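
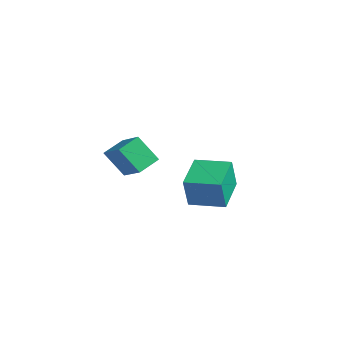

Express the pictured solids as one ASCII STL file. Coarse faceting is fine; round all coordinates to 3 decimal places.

solid 
facet normal -0.842 0.087 -0.532
outer loop
vertex -3.581 -3.306 -0.432
vertex -3.698 -2.311 -0.084
vertex -2.842 -2.836 -1.525
endloop
endfacet
facet normal 0.110 -0.938 -0.329
outer loop
vertex -1.562 -2.969 -0.716
vertex -3.581 -3.306 -0.432
vertex -2.842 -2.836 -1.525
endloop
endfacet
facet normal -0.842 0.087 -0.532
outer loop
vertex -2.842 -2.836 -1.525
vertex -3.698 -2.311 -0.084
vertex -2.959 -1.842 -1.177
endloop
endfacet
facet normal 0.528 0.335 -0.780
outer loop
vertex -2.959 -1.842 -1.177
vertex -1.562 -2.969 -0.716
vertex -2.842 -2.836 -1.525
endloop
endfacet
facet normal -0.528 -0.335 0.780
outer loop
vertex -3.581 -3.306 -0.432
vertex -2.418 -2.444 0.725
vertex -3.698 -2.311 -0.084
endloop
endfacet
facet normal 0.110 -0.938 -0.328
outer loop
vertex -2.301 -3.438 0.377
vertex -3.581 -3.306 -0.432
vertex -1.562 -2.969 -0.716
endloop
endfacet
facet normal -0.528 -0.335 0.780
outer loop
vertex -2.301 -3.438 0.377
vertex -2.418 -2.444 0.725
vertex -3.581 -3.306 -0.432
endloop
endfacet
facet normal -0.110 0.938 0.328
outer loop
vertex -3.698 -2.311 -0.084
vertex -2.418 -2.444 0.725
vertex -2.959 -1.842 -1.177
endloop
endfacet
facet normal 0.528 0.335 -0.780
outer loop
vertex -1.679 -1.974 -0.368
vertex -1.562 -2.969 -0.716
vertex -2.959 -1.842 -1.177
endloop
endfacet
facet normal -0.111 0.938 0.328
outer loop
vertex -2.959 -1.842 -1.177
vertex -2.418 -2.444 0.725
vertex -1.679 -1.974 -0.368
endloop
endfacet
facet normal 0.842 -0.087 0.532
outer loop
vertex -1.679 -1.974 -0.368
vertex -2.301 -3.438 0.377
vertex -1.562 -2.969 -0.716
endloop
endfacet
facet normal 0.842 -0.087 0.532
outer loop
vertex -2.418 -2.444 0.725
vertex -2.301 -3.438 0.377
vertex -1.679 -1.974 -0.368
endloop
endfacet
facet normal -0.599 0.768 0.226
outer loop
vertex -4.759 2.047 -3.109
vertex -3.452 3.028 -2.977
vertex -4.873 2.401 -4.614
endloop
endfacet
facet normal -0.797 -0.599 -0.080
outer loop
vertex -3.788 1.012 -5.023
vertex -4.759 2.047 -3.109
vertex -4.873 2.401 -4.614
endloop
endfacet
facet normal -0.600 0.768 0.226
outer loop
vertex -4.873 2.401 -4.614
vertex -3.452 3.028 -2.977
vertex -3.566 3.383 -4.482
endloop
endfacet
facet normal -0.074 0.228 -0.971
outer loop
vertex -3.566 3.383 -4.482
vertex -3.788 1.012 -5.023
vertex -4.873 2.401 -4.614
endloop
endfacet
facet normal 0.073 -0.228 0.971
outer loop
vertex -4.759 2.047 -3.109
vertex -2.367 1.639 -3.386
vertex -3.452 3.028 -2.977
endloop
endfacet
facet normal -0.797 -0.598 -0.081
outer loop
vertex -3.674 0.657 -3.518
vertex -4.759 2.047 -3.109
vertex -3.788 1.012 -5.023
endloop
endfacet
facet normal 0.073 -0.228 0.971
outer loop
vertex -3.674 0.657 -3.518
vertex -2.367 1.639 -3.386
vertex -4.759 2.047 -3.109
endloop
endfacet
facet normal 0.797 0.599 0.081
outer loop
vertex -3.452 3.028 -2.977
vertex -2.367 1.639 -3.386
vertex -3.566 3.383 -4.482
endloop
endfacet
facet normal -0.073 0.228 -0.971
outer loop
vertex -2.481 1.993 -4.891
vertex -3.788 1.012 -5.023
vertex -3.566 3.383 -4.482
endloop
endfacet
facet normal 0.797 0.599 0.080
outer loop
vertex -3.566 3.383 -4.482
vertex -2.367 1.639 -3.386
vertex -2.481 1.993 -4.891
endloop
endfacet
facet normal 0.599 -0.768 -0.227
outer loop
vertex -2.481 1.993 -4.891
vertex -3.674 0.657 -3.518
vertex -3.788 1.012 -5.023
endloop
endfacet
facet normal 0.600 -0.768 -0.226
outer loop
vertex -2.367 1.639 -3.386
vertex -3.674 0.657 -3.518
vertex -2.481 1.993 -4.891
endloop
endfacet

endsolid


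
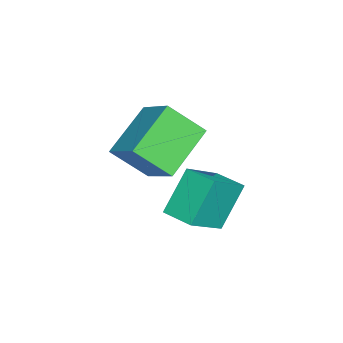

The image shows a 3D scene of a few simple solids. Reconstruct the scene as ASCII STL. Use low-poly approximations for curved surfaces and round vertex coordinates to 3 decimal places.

solid 
facet normal -0.506 -0.862 0.025
outer loop
vertex -3.877 0.251 0.735
vertex -5.216 1.005 -0.366
vertex -2.957 -0.333 -0.785
endloop
endfacet
facet normal 0.708 -0.400 0.582
outer loop
vertex -2.364 0.675 -0.814
vertex -3.877 0.251 0.735
vertex -2.957 -0.333 -0.785
endloop
endfacet
facet normal -0.506 -0.862 0.025
outer loop
vertex -2.957 -0.333 -0.785
vertex -5.216 1.005 -0.366
vertex -4.295 0.42 -1.885
endloop
endfacet
facet normal 0.492 -0.313 -0.812
outer loop
vertex -4.295 0.42 -1.885
vertex -2.364 0.675 -0.814
vertex -2.957 -0.333 -0.785
endloop
endfacet
facet normal -0.492 0.313 0.812
outer loop
vertex -3.877 0.251 0.735
vertex -4.623 2.013 -0.395
vertex -5.216 1.005 -0.366
endloop
endfacet
facet normal 0.708 -0.398 0.583
outer loop
vertex -3.285 1.26 0.705
vertex -3.877 0.251 0.735
vertex -2.364 0.675 -0.814
endloop
endfacet
facet normal -0.492 0.313 0.812
outer loop
vertex -3.285 1.26 0.705
vertex -4.623 2.013 -0.395
vertex -3.877 0.251 0.735
endloop
endfacet
facet normal -0.708 0.399 -0.583
outer loop
vertex -5.216 1.005 -0.366
vertex -4.623 2.013 -0.395
vertex -4.295 0.42 -1.885
endloop
endfacet
facet normal 0.492 -0.313 -0.812
outer loop
vertex -3.703 1.429 -1.915
vertex -2.364 0.675 -0.814
vertex -4.295 0.42 -1.885
endloop
endfacet
facet normal -0.709 0.399 -0.582
outer loop
vertex -4.295 0.42 -1.885
vertex -4.623 2.013 -0.395
vertex -3.703 1.429 -1.915
endloop
endfacet
facet normal 0.506 0.862 -0.025
outer loop
vertex -3.703 1.429 -1.915
vertex -3.285 1.26 0.705
vertex -2.364 0.675 -0.814
endloop
endfacet
facet normal 0.506 0.862 -0.025
outer loop
vertex -4.623 2.013 -0.395
vertex -3.285 1.26 0.705
vertex -3.703 1.429 -1.915
endloop
endfacet
facet normal -0.782 0.361 0.508
outer loop
vertex -5.248 -1.426 2.515
vertex -4.191 -0.425 3.43
vertex -5.422 -0.202 1.377
endloop
endfacet
facet normal -0.615 -0.582 -0.532
outer loop
vertex -3.749 -0.975 0.29
vertex -5.248 -1.426 2.515
vertex -5.422 -0.202 1.377
endloop
endfacet
facet normal -0.782 0.361 0.508
outer loop
vertex -5.422 -0.202 1.377
vertex -4.191 -0.425 3.43
vertex -4.365 0.799 2.292
endloop
endfacet
facet normal -0.104 0.728 -0.677
outer loop
vertex -4.365 0.799 2.292
vertex -3.749 -0.975 0.29
vertex -5.422 -0.202 1.377
endloop
endfacet
facet normal 0.104 -0.728 0.677
outer loop
vertex -5.248 -1.426 2.515
vertex -2.518 -1.198 2.343
vertex -4.191 -0.425 3.43
endloop
endfacet
facet normal -0.615 -0.582 -0.532
outer loop
vertex -3.575 -2.199 1.428
vertex -5.248 -1.426 2.515
vertex -3.749 -0.975 0.29
endloop
endfacet
facet normal 0.104 -0.728 0.677
outer loop
vertex -3.575 -2.199 1.428
vertex -2.518 -1.198 2.343
vertex -5.248 -1.426 2.515
endloop
endfacet
facet normal 0.615 0.582 0.532
outer loop
vertex -4.191 -0.425 3.43
vertex -2.518 -1.198 2.343
vertex -4.365 0.799 2.292
endloop
endfacet
facet normal -0.104 0.728 -0.677
outer loop
vertex -2.692 0.026 1.205
vertex -3.749 -0.975 0.29
vertex -4.365 0.799 2.292
endloop
endfacet
facet normal 0.615 0.582 0.532
outer loop
vertex -4.365 0.799 2.292
vertex -2.518 -1.198 2.343
vertex -2.692 0.026 1.205
endloop
endfacet
facet normal 0.782 -0.361 -0.508
outer loop
vertex -2.692 0.026 1.205
vertex -3.575 -2.199 1.428
vertex -3.749 -0.975 0.29
endloop
endfacet
facet normal 0.782 -0.361 -0.508
outer loop
vertex -2.518 -1.198 2.343
vertex -3.575 -2.199 1.428
vertex -2.692 0.026 1.205
endloop
endfacet

endsolid


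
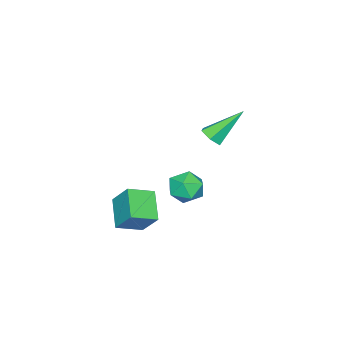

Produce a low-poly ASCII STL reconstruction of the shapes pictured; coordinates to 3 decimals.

solid 
facet normal -0.759 0.552 -0.346
outer loop
vertex 1.637 -3.278 -1.118
vertex 2.641 -2.415 -1.942
vertex 1.495 -4.164 -2.219
endloop
endfacet
facet normal -0.644 -0.553 0.528
outer loop
vertex 2.459 -4.865 -1.778
vertex 1.637 -3.278 -1.118
vertex 1.495 -4.164 -2.219
endloop
endfacet
facet normal -0.758 0.552 -0.347
outer loop
vertex 1.495 -4.164 -2.219
vertex 2.641 -2.415 -1.942
vertex 2.5 -3.301 -3.042
endloop
endfacet
facet normal -0.099 -0.624 -0.775
outer loop
vertex 2.5 -3.301 -3.042
vertex 2.459 -4.865 -1.778
vertex 1.495 -4.164 -2.219
endloop
endfacet
facet normal 0.099 0.624 0.775
outer loop
vertex 1.637 -3.278 -1.118
vertex 3.605 -3.116 -1.501
vertex 2.641 -2.415 -1.942
endloop
endfacet
facet normal -0.644 -0.553 0.528
outer loop
vertex 2.6 -3.979 -0.678
vertex 1.637 -3.278 -1.118
vertex 2.459 -4.865 -1.778
endloop
endfacet
facet normal 0.100 0.624 0.775
outer loop
vertex 2.6 -3.979 -0.678
vertex 3.605 -3.116 -1.501
vertex 1.637 -3.278 -1.118
endloop
endfacet
facet normal 0.644 0.553 -0.528
outer loop
vertex 2.641 -2.415 -1.942
vertex 3.605 -3.116 -1.501
vertex 2.5 -3.301 -3.042
endloop
endfacet
facet normal -0.100 -0.624 -0.775
outer loop
vertex 3.463 -4.002 -2.602
vertex 2.459 -4.865 -1.778
vertex 2.5 -3.301 -3.042
endloop
endfacet
facet normal 0.644 0.553 -0.528
outer loop
vertex 2.5 -3.301 -3.042
vertex 3.605 -3.116 -1.501
vertex 3.463 -4.002 -2.602
endloop
endfacet
facet normal 0.759 -0.551 0.347
outer loop
vertex 3.463 -4.002 -2.602
vertex 2.6 -3.979 -0.678
vertex 2.459 -4.865 -1.778
endloop
endfacet
facet normal 0.758 -0.552 0.347
outer loop
vertex 3.605 -3.116 -1.501
vertex 2.6 -3.979 -0.678
vertex 3.463 -4.002 -2.602
endloop
endfacet
facet normal -0.599 0.800 0.023
outer loop
vertex -0.722 -2.423 -2.472
vertex -1.269 -2.85 -1.876
vertex -0.574 -2.338 -1.573
endloop
endfacet
facet normal 0.074 0.992 -0.106
outer loop
vertex -0.722 -2.423 -2.472
vertex -0.574 -2.338 -1.573
vertex 0.132 -2.452 -2.144
endloop
endfacet
facet normal 0.290 0.656 -0.697
outer loop
vertex -0.722 -2.423 -2.472
vertex 0.132 -2.452 -2.144
vertex -0.127 -3.035 -2.8
endloop
endfacet
facet normal -0.251 0.256 -0.933
outer loop
vertex -0.722 -2.423 -2.472
vertex -0.127 -3.035 -2.8
vertex -0.992 -3.281 -2.635
endloop
endfacet
facet normal -0.802 0.345 -0.488
outer loop
vertex -0.722 -2.423 -2.472
vertex -0.992 -3.281 -2.635
vertex -1.269 -2.85 -1.876
endloop
endfacet
facet normal 0.477 0.762 0.438
outer loop
vertex 0.132 -2.452 -2.144
vertex -0.574 -2.338 -1.573
vertex 0.112 -2.899 -1.345
endloop
endfacet
facet normal -0.615 0.451 0.647
outer loop
vertex -0.574 -2.338 -1.573
vertex -1.269 -2.85 -1.876
vertex -0.753 -3.145 -1.18
endloop
endfacet
facet normal -0.941 -0.284 -0.182
outer loop
vertex -1.269 -2.85 -1.876
vertex -0.992 -3.281 -2.635
vertex -1.012 -3.728 -1.836
endloop
endfacet
facet normal -0.050 -0.428 -0.902
outer loop
vertex -0.992 -3.281 -2.635
vertex -0.127 -3.035 -2.8
vertex -0.306 -3.842 -2.407
endloop
endfacet
facet normal 0.826 0.218 -0.520
outer loop
vertex -0.127 -3.035 -2.8
vertex 0.132 -2.452 -2.144
vertex 0.389 -3.33 -2.104
endloop
endfacet
facet normal 0.251 -0.256 0.933
outer loop
vertex -0.158 -3.757 -1.508
vertex 0.112 -2.899 -1.345
vertex -0.753 -3.145 -1.18
endloop
endfacet
facet normal -0.290 -0.656 0.697
outer loop
vertex -0.158 -3.757 -1.508
vertex -0.753 -3.145 -1.18
vertex -1.012 -3.728 -1.836
endloop
endfacet
facet normal -0.074 -0.992 0.106
outer loop
vertex -0.158 -3.757 -1.508
vertex -1.012 -3.728 -1.836
vertex -0.306 -3.842 -2.407
endloop
endfacet
facet normal 0.599 -0.800 -0.023
outer loop
vertex -0.158 -3.757 -1.508
vertex -0.306 -3.842 -2.407
vertex 0.389 -3.33 -2.104
endloop
endfacet
facet normal 0.802 -0.345 0.488
outer loop
vertex -0.158 -3.757 -1.508
vertex 0.389 -3.33 -2.104
vertex 0.112 -2.899 -1.345
endloop
endfacet
facet normal 0.050 0.428 0.902
outer loop
vertex -0.753 -3.145 -1.18
vertex 0.112 -2.899 -1.345
vertex -0.574 -2.338 -1.573
endloop
endfacet
facet normal -0.826 -0.218 0.520
outer loop
vertex -1.012 -3.728 -1.836
vertex -0.753 -3.145 -1.18
vertex -1.269 -2.85 -1.876
endloop
endfacet
facet normal -0.477 -0.762 -0.438
outer loop
vertex -0.306 -3.842 -2.407
vertex -1.012 -3.728 -1.836
vertex -0.992 -3.281 -2.635
endloop
endfacet
facet normal 0.615 -0.451 -0.647
outer loop
vertex 0.389 -3.33 -2.104
vertex -0.306 -3.842 -2.407
vertex -0.127 -3.035 -2.8
endloop
endfacet
facet normal 0.941 0.284 0.182
outer loop
vertex 0.112 -2.899 -1.345
vertex 0.389 -3.33 -2.104
vertex 0.132 -2.452 -2.144
endloop
endfacet
facet normal 0.532 -0.477 -0.700
outer loop
vertex 1.058 -1.362 2.99
vertex 0.74 -1.088 2.562
vertex 1.242 -0.835 2.771
endloop
endfacet
facet normal 0.619 0.107 0.778
outer loop
vertex 1.058 -1.362 2.99
vertex 1.242 -0.835 2.771
vertex -0.26 -0.192 3.878
endloop
endfacet
facet normal 0.532 -0.477 -0.700
outer loop
vertex 1.242 -0.835 2.771
vertex 0.74 -1.088 2.562
vertex 0.923 -0.561 2.342
endloop
endfacet
facet normal 0.494 0.851 0.176
outer loop
vertex 1.242 -0.835 2.771
vertex 0.923 -0.561 2.342
vertex -0.26 -0.192 3.878
endloop
endfacet
facet normal 0.532 -0.477 -0.700
outer loop
vertex 0.923 -0.561 2.342
vertex 0.74 -1.088 2.562
vertex 0.421 -0.814 2.133
endloop
endfacet
facet normal -0.266 0.870 -0.414
outer loop
vertex 0.923 -0.561 2.342
vertex 0.421 -0.814 2.133
vertex -0.26 -0.192 3.878
endloop
endfacet
facet normal 0.531 -0.478 -0.700
outer loop
vertex 0.421 -0.814 2.133
vertex 0.74 -1.088 2.562
vertex 0.237 -1.341 2.353
endloop
endfacet
facet normal -0.903 0.146 -0.404
outer loop
vertex 0.421 -0.814 2.133
vertex 0.237 -1.341 2.353
vertex -0.26 -0.192 3.878
endloop
endfacet
facet normal 0.531 -0.477 -0.701
outer loop
vertex 0.237 -1.341 2.353
vertex 0.74 -1.088 2.562
vertex 0.556 -1.615 2.781
endloop
endfacet
facet normal -0.777 -0.598 0.197
outer loop
vertex 0.237 -1.341 2.353
vertex 0.556 -1.615 2.781
vertex -0.26 -0.192 3.878
endloop
endfacet
facet normal 0.532 -0.477 -0.700
outer loop
vertex 0.556 -1.615 2.781
vertex 0.74 -1.088 2.562
vertex 1.058 -1.362 2.99
endloop
endfacet
facet normal -0.017 -0.617 0.787
outer loop
vertex 0.556 -1.615 2.781
vertex 1.058 -1.362 2.99
vertex -0.26 -0.192 3.878
endloop
endfacet

endsolid


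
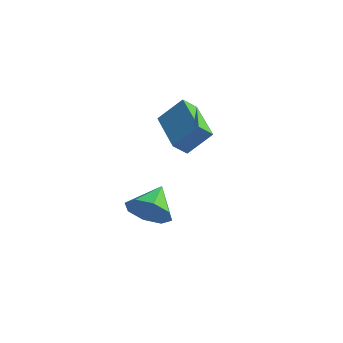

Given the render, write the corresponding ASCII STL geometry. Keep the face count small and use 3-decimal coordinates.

solid 
facet normal -0.825 0.553 0.116
outer loop
vertex 1.397 -2.551 1.471
vertex 2.079 -1.748 2.496
vertex 1.687 -1.984 0.835
endloop
endfacet
facet normal -0.464 -0.545 -0.698
outer loop
vertex 3.461 -3.172 0.584
vertex 1.397 -2.551 1.471
vertex 1.687 -1.984 0.835
endloop
endfacet
facet normal -0.825 0.553 0.116
outer loop
vertex 1.687 -1.984 0.835
vertex 2.079 -1.748 2.496
vertex 2.369 -1.181 1.86
endloop
endfacet
facet normal 0.322 0.630 -0.707
outer loop
vertex 2.369 -1.181 1.86
vertex 3.461 -3.172 0.584
vertex 1.687 -1.984 0.835
endloop
endfacet
facet normal -0.322 -0.630 0.707
outer loop
vertex 1.397 -2.551 1.471
vertex 3.853 -2.936 2.245
vertex 2.079 -1.748 2.496
endloop
endfacet
facet normal -0.464 -0.545 -0.698
outer loop
vertex 3.171 -3.739 1.22
vertex 1.397 -2.551 1.471
vertex 3.461 -3.172 0.584
endloop
endfacet
facet normal -0.322 -0.630 0.707
outer loop
vertex 3.171 -3.739 1.22
vertex 3.853 -2.936 2.245
vertex 1.397 -2.551 1.471
endloop
endfacet
facet normal 0.464 0.545 0.698
outer loop
vertex 2.079 -1.748 2.496
vertex 3.853 -2.936 2.245
vertex 2.369 -1.181 1.86
endloop
endfacet
facet normal 0.322 0.630 -0.707
outer loop
vertex 4.143 -2.369 1.609
vertex 3.461 -3.172 0.584
vertex 2.369 -1.181 1.86
endloop
endfacet
facet normal 0.464 0.545 0.698
outer loop
vertex 2.369 -1.181 1.86
vertex 3.853 -2.936 2.245
vertex 4.143 -2.369 1.609
endloop
endfacet
facet normal 0.825 -0.553 -0.116
outer loop
vertex 4.143 -2.369 1.609
vertex 3.171 -3.739 1.22
vertex 3.461 -3.172 0.584
endloop
endfacet
facet normal 0.825 -0.553 -0.116
outer loop
vertex 3.853 -2.936 2.245
vertex 3.171 -3.739 1.22
vertex 4.143 -2.369 1.609
endloop
endfacet
facet normal 0.261 -0.884 -0.388
outer loop
vertex 2.37 -3.999 -2.565
vertex 1.864 -3.744 -3.485
vertex 2.867 -3.616 -3.103
endloop
endfacet
facet normal 0.498 0.420 0.759
outer loop
vertex 2.37 -3.999 -2.565
vertex 2.867 -3.616 -3.103
vertex 1.456 -2.356 -2.875
endloop
endfacet
facet normal 0.261 -0.884 -0.388
outer loop
vertex 2.867 -3.616 -3.103
vertex 1.864 -3.744 -3.485
vertex 2.776 -3.308 -3.865
endloop
endfacet
facet normal 0.670 0.713 0.208
outer loop
vertex 2.867 -3.616 -3.103
vertex 2.776 -3.308 -3.865
vertex 1.456 -2.356 -2.875
endloop
endfacet
facet normal 0.261 -0.884 -0.388
outer loop
vertex 2.776 -3.308 -3.865
vertex 1.864 -3.744 -3.485
vertex 2.152 -3.256 -4.404
endloop
endfacet
facet normal 0.367 0.865 -0.342
outer loop
vertex 2.776 -3.308 -3.865
vertex 2.152 -3.256 -4.404
vertex 1.456 -2.356 -2.875
endloop
endfacet
facet normal 0.260 -0.884 -0.388
outer loop
vertex 2.152 -3.256 -4.404
vertex 1.864 -3.744 -3.485
vertex 1.359 -3.489 -4.404
endloop
endfacet
facet normal -0.232 0.789 -0.570
outer loop
vertex 2.152 -3.256 -4.404
vertex 1.359 -3.489 -4.404
vertex 1.456 -2.356 -2.875
endloop
endfacet
facet normal 0.261 -0.884 -0.388
outer loop
vertex 1.359 -3.489 -4.404
vertex 1.864 -3.744 -3.485
vertex 0.862 -3.872 -3.866
endloop
endfacet
facet normal -0.777 0.528 -0.342
outer loop
vertex 1.359 -3.489 -4.404
vertex 0.862 -3.872 -3.866
vertex 1.456 -2.356 -2.875
endloop
endfacet
facet normal 0.261 -0.884 -0.388
outer loop
vertex 0.862 -3.872 -3.866
vertex 1.864 -3.744 -3.485
vertex 0.953 -4.18 -3.104
endloop
endfacet
facet normal -0.949 0.236 0.209
outer loop
vertex 0.862 -3.872 -3.866
vertex 0.953 -4.18 -3.104
vertex 1.456 -2.356 -2.875
endloop
endfacet
facet normal 0.261 -0.884 -0.388
outer loop
vertex 0.953 -4.18 -3.104
vertex 1.864 -3.744 -3.485
vertex 1.577 -4.232 -2.565
endloop
endfacet
facet normal -0.647 0.083 0.758
outer loop
vertex 0.953 -4.18 -3.104
vertex 1.577 -4.232 -2.565
vertex 1.456 -2.356 -2.875
endloop
endfacet
facet normal 0.260 -0.884 -0.388
outer loop
vertex 1.577 -4.232 -2.565
vertex 1.864 -3.744 -3.485
vertex 2.37 -3.999 -2.565
endloop
endfacet
facet normal -0.047 0.160 0.986
outer loop
vertex 1.577 -4.232 -2.565
vertex 2.37 -3.999 -2.565
vertex 1.456 -2.356 -2.875
endloop
endfacet

endsolid


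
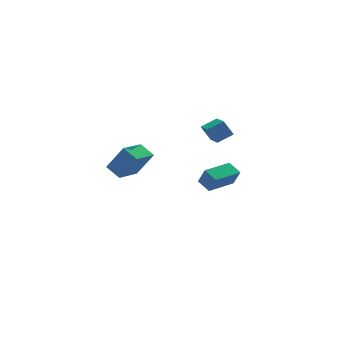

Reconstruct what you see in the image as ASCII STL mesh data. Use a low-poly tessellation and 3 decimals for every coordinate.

solid 
facet normal -0.896 -0.442 0.042
outer loop
vertex 2.87 2.819 -2.332
vertex 2.462 3.688 -1.882
vertex 2.595 3.271 -3.453
endloop
endfacet
facet normal 0.386 -0.819 -0.425
outer loop
vertex 4.458 4.192 -3.538
vertex 2.87 2.819 -2.332
vertex 2.595 3.271 -3.453
endloop
endfacet
facet normal -0.896 -0.442 0.042
outer loop
vertex 2.595 3.271 -3.453
vertex 2.462 3.688 -1.882
vertex 2.187 4.14 -3.003
endloop
endfacet
facet normal -0.221 0.364 -0.905
outer loop
vertex 2.187 4.14 -3.003
vertex 4.458 4.192 -3.538
vertex 2.595 3.271 -3.453
endloop
endfacet
facet normal 0.221 -0.364 0.905
outer loop
vertex 2.87 2.819 -2.332
vertex 4.325 4.609 -1.967
vertex 2.462 3.688 -1.882
endloop
endfacet
facet normal 0.386 -0.819 -0.425
outer loop
vertex 4.733 3.74 -2.417
vertex 2.87 2.819 -2.332
vertex 4.458 4.192 -3.538
endloop
endfacet
facet normal 0.221 -0.364 0.905
outer loop
vertex 4.733 3.74 -2.417
vertex 4.325 4.609 -1.967
vertex 2.87 2.819 -2.332
endloop
endfacet
facet normal -0.386 0.819 0.425
outer loop
vertex 2.462 3.688 -1.882
vertex 4.325 4.609 -1.967
vertex 2.187 4.14 -3.003
endloop
endfacet
facet normal -0.221 0.364 -0.905
outer loop
vertex 4.05 5.061 -3.088
vertex 4.458 4.192 -3.538
vertex 2.187 4.14 -3.003
endloop
endfacet
facet normal -0.386 0.819 0.425
outer loop
vertex 2.187 4.14 -3.003
vertex 4.325 4.609 -1.967
vertex 4.05 5.061 -3.088
endloop
endfacet
facet normal 0.896 0.442 -0.042
outer loop
vertex 4.05 5.061 -3.088
vertex 4.733 3.74 -2.417
vertex 4.458 4.192 -3.538
endloop
endfacet
facet normal 0.896 0.442 -0.042
outer loop
vertex 4.325 4.609 -1.967
vertex 4.733 3.74 -2.417
vertex 4.05 5.061 -3.088
endloop
endfacet
facet normal -0.895 -0.079 -0.439
outer loop
vertex 1.602 0.617 3.098
vertex 1.703 2.169 2.613
vertex 2.105 0.281 2.132
endloop
endfacet
facet normal -0.062 -0.952 0.299
outer loop
vertex 3.117 0.371 2.627
vertex 1.602 0.617 3.098
vertex 2.105 0.281 2.132
endloop
endfacet
facet normal -0.895 -0.079 -0.438
outer loop
vertex 2.105 0.281 2.132
vertex 1.703 2.169 2.613
vertex 2.206 1.834 1.646
endloop
endfacet
facet normal 0.441 -0.294 -0.848
outer loop
vertex 2.206 1.834 1.646
vertex 3.117 0.371 2.627
vertex 2.105 0.281 2.132
endloop
endfacet
facet normal -0.441 0.294 0.848
outer loop
vertex 1.602 0.617 3.098
vertex 2.715 2.259 3.108
vertex 1.703 2.169 2.613
endloop
endfacet
facet normal -0.062 -0.953 0.298
outer loop
vertex 2.614 0.706 3.594
vertex 1.602 0.617 3.098
vertex 3.117 0.371 2.627
endloop
endfacet
facet normal -0.441 0.294 0.848
outer loop
vertex 2.614 0.706 3.594
vertex 2.715 2.259 3.108
vertex 1.602 0.617 3.098
endloop
endfacet
facet normal 0.061 0.953 -0.298
outer loop
vertex 1.703 2.169 2.613
vertex 2.715 2.259 3.108
vertex 2.206 1.834 1.646
endloop
endfacet
facet normal 0.441 -0.294 -0.848
outer loop
vertex 3.218 1.923 2.142
vertex 3.117 0.371 2.627
vertex 2.206 1.834 1.646
endloop
endfacet
facet normal 0.063 0.952 -0.299
outer loop
vertex 2.206 1.834 1.646
vertex 2.715 2.259 3.108
vertex 3.218 1.923 2.142
endloop
endfacet
facet normal 0.895 0.079 0.438
outer loop
vertex 3.218 1.923 2.142
vertex 2.614 0.706 3.594
vertex 3.117 0.371 2.627
endloop
endfacet
facet normal 0.895 0.079 0.439
outer loop
vertex 2.715 2.259 3.108
vertex 2.614 0.706 3.594
vertex 3.218 1.923 2.142
endloop
endfacet
facet normal -0.467 0.252 -0.848
outer loop
vertex -4.985 -1.54 2.09
vertex -3.684 -0.453 1.696
vertex -4.46 -2.361 1.557
endloop
endfacet
facet normal -0.747 -0.625 0.226
outer loop
vertex -3.596 -2.827 3.124
vertex -4.985 -1.54 2.09
vertex -4.46 -2.361 1.557
endloop
endfacet
facet normal -0.468 0.252 -0.847
outer loop
vertex -4.46 -2.361 1.557
vertex -3.684 -0.453 1.696
vertex -3.16 -1.274 1.162
endloop
endfacet
facet normal 0.472 -0.739 -0.480
outer loop
vertex -3.16 -1.274 1.162
vertex -3.596 -2.827 3.124
vertex -4.46 -2.361 1.557
endloop
endfacet
facet normal -0.472 0.739 0.480
outer loop
vertex -4.985 -1.54 2.09
vertex -2.82 -0.919 3.263
vertex -3.684 -0.453 1.696
endloop
endfacet
facet normal -0.747 -0.624 0.227
outer loop
vertex -4.12 -2.006 3.658
vertex -4.985 -1.54 2.09
vertex -3.596 -2.827 3.124
endloop
endfacet
facet normal -0.472 0.739 0.480
outer loop
vertex -4.12 -2.006 3.658
vertex -2.82 -0.919 3.263
vertex -4.985 -1.54 2.09
endloop
endfacet
facet normal 0.748 0.624 -0.226
outer loop
vertex -3.684 -0.453 1.696
vertex -2.82 -0.919 3.263
vertex -3.16 -1.274 1.162
endloop
endfacet
facet normal 0.472 -0.739 -0.480
outer loop
vertex -2.295 -1.74 2.73
vertex -3.596 -2.827 3.124
vertex -3.16 -1.274 1.162
endloop
endfacet
facet normal 0.747 0.625 -0.226
outer loop
vertex -3.16 -1.274 1.162
vertex -2.82 -0.919 3.263
vertex -2.295 -1.74 2.73
endloop
endfacet
facet normal 0.468 -0.253 0.847
outer loop
vertex -2.295 -1.74 2.73
vertex -4.12 -2.006 3.658
vertex -3.596 -2.827 3.124
endloop
endfacet
facet normal 0.468 -0.251 0.848
outer loop
vertex -2.82 -0.919 3.263
vertex -4.12 -2.006 3.658
vertex -2.295 -1.74 2.73
endloop
endfacet

endsolid


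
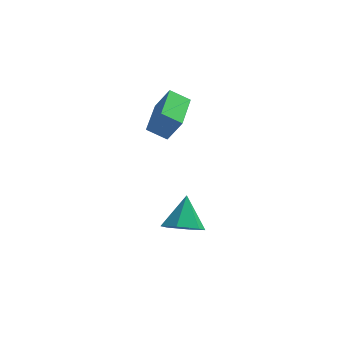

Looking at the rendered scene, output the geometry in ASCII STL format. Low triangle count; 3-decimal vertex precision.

solid 
facet normal -0.084 -0.659 -0.747
outer loop
vertex 0.383 0.845 -2.673
vertex -0.583 0.716 -2.45
vertex -0.311 1.422 -3.104
endloop
endfacet
facet normal 0.678 0.725 -0.120
outer loop
vertex 0.383 0.845 -2.673
vertex -0.311 1.422 -3.104
vertex -0.437 1.864 -1.15
endloop
endfacet
facet normal -0.084 -0.659 -0.747
outer loop
vertex -0.311 1.422 -3.104
vertex -0.583 0.716 -2.45
vertex -1.277 1.293 -2.881
endloop
endfacet
facet normal -0.180 0.957 -0.228
outer loop
vertex -0.311 1.422 -3.104
vertex -1.277 1.293 -2.881
vertex -0.437 1.864 -1.15
endloop
endfacet
facet normal -0.084 -0.659 -0.747
outer loop
vertex -1.277 1.293 -2.881
vertex -0.583 0.716 -2.45
vertex -1.549 0.587 -2.227
endloop
endfacet
facet normal -0.821 0.525 0.225
outer loop
vertex -1.277 1.293 -2.881
vertex -1.549 0.587 -2.227
vertex -0.437 1.864 -1.15
endloop
endfacet
facet normal -0.084 -0.659 -0.747
outer loop
vertex -1.549 0.587 -2.227
vertex -0.583 0.716 -2.45
vertex -0.855 0.01 -1.796
endloop
endfacet
facet normal -0.603 -0.138 0.786
outer loop
vertex -1.549 0.587 -2.227
vertex -0.855 0.01 -1.796
vertex -0.437 1.864 -1.15
endloop
endfacet
facet normal -0.084 -0.660 -0.747
outer loop
vertex -0.855 0.01 -1.796
vertex -0.583 0.716 -2.45
vertex 0.111 0.14 -2.019
endloop
endfacet
facet normal 0.256 -0.369 0.893
outer loop
vertex -0.855 0.01 -1.796
vertex 0.111 0.14 -2.019
vertex -0.437 1.864 -1.15
endloop
endfacet
facet normal -0.084 -0.660 -0.747
outer loop
vertex 0.111 0.14 -2.019
vertex -0.583 0.716 -2.45
vertex 0.383 0.845 -2.673
endloop
endfacet
facet normal 0.896 0.063 0.440
outer loop
vertex 0.111 0.14 -2.019
vertex 0.383 0.845 -2.673
vertex -0.437 1.864 -1.15
endloop
endfacet
facet normal -0.491 0.115 -0.864
outer loop
vertex -2.197 2.155 2.952
vertex -1.868 4.257 3.044
vertex -1.28 2.034 2.415
endloop
endfacet
facet normal -0.155 -0.987 -0.043
outer loop
vertex -0.632 1.883 3.556
vertex -2.197 2.155 2.952
vertex -1.28 2.034 2.415
endloop
endfacet
facet normal -0.490 0.115 -0.864
outer loop
vertex -1.28 2.034 2.415
vertex -1.868 4.257 3.044
vertex -0.95 4.137 2.507
endloop
endfacet
facet normal 0.858 -0.113 -0.502
outer loop
vertex -0.95 4.137 2.507
vertex -0.632 1.883 3.556
vertex -1.28 2.034 2.415
endloop
endfacet
facet normal -0.858 0.112 0.502
outer loop
vertex -2.197 2.155 2.952
vertex -1.22 4.106 4.185
vertex -1.868 4.257 3.044
endloop
endfacet
facet normal -0.155 -0.987 -0.044
outer loop
vertex -1.55 2.003 4.093
vertex -2.197 2.155 2.952
vertex -0.632 1.883 3.556
endloop
endfacet
facet normal -0.858 0.113 0.501
outer loop
vertex -1.55 2.003 4.093
vertex -1.22 4.106 4.185
vertex -2.197 2.155 2.952
endloop
endfacet
facet normal 0.154 0.987 0.043
outer loop
vertex -1.868 4.257 3.044
vertex -1.22 4.106 4.185
vertex -0.95 4.137 2.507
endloop
endfacet
facet normal 0.858 -0.112 -0.501
outer loop
vertex -0.303 3.985 3.648
vertex -0.632 1.883 3.556
vertex -0.95 4.137 2.507
endloop
endfacet
facet normal 0.156 0.987 0.043
outer loop
vertex -0.95 4.137 2.507
vertex -1.22 4.106 4.185
vertex -0.303 3.985 3.648
endloop
endfacet
facet normal 0.490 -0.115 0.864
outer loop
vertex -0.303 3.985 3.648
vertex -1.55 2.003 4.093
vertex -0.632 1.883 3.556
endloop
endfacet
facet normal 0.491 -0.115 0.864
outer loop
vertex -1.22 4.106 4.185
vertex -1.55 2.003 4.093
vertex -0.303 3.985 3.648
endloop
endfacet

endsolid


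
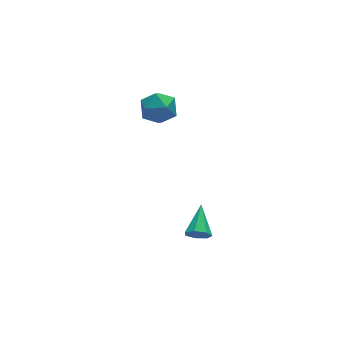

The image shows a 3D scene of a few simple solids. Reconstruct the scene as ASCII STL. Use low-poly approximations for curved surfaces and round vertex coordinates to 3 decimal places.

solid 
facet normal -0.460 -0.796 -0.393
outer loop
vertex 1.257 -2.829 -4.161
vertex 0.803 -2.803 -3.683
vertex 0.797 -2.508 -4.273
endloop
endfacet
facet normal 0.508 0.479 -0.716
outer loop
vertex 1.257 -2.829 -4.161
vertex 0.797 -2.508 -4.273
vertex 1.577 -1.457 -3.017
endloop
endfacet
facet normal -0.459 -0.797 -0.394
outer loop
vertex 0.797 -2.508 -4.273
vertex 0.803 -2.803 -3.683
vertex 0.34 -2.409 -3.941
endloop
endfacet
facet normal -0.219 0.811 -0.543
outer loop
vertex 0.797 -2.508 -4.273
vertex 0.34 -2.409 -3.941
vertex 1.577 -1.457 -3.017
endloop
endfacet
facet normal -0.458 -0.797 -0.394
outer loop
vertex 0.34 -2.409 -3.941
vertex 0.803 -2.803 -3.683
vertex 0.232 -2.607 -3.415
endloop
endfacet
facet normal -0.667 0.732 0.139
outer loop
vertex 0.34 -2.409 -3.941
vertex 0.232 -2.607 -3.415
vertex 1.577 -1.457 -3.017
endloop
endfacet
facet normal -0.459 -0.796 -0.395
outer loop
vertex 0.232 -2.607 -3.415
vertex 0.803 -2.803 -3.683
vertex 0.553 -2.953 -3.091
endloop
endfacet
facet normal -0.498 0.300 0.814
outer loop
vertex 0.232 -2.607 -3.415
vertex 0.553 -2.953 -3.091
vertex 1.577 -1.457 -3.017
endloop
endfacet
facet normal -0.458 -0.796 -0.395
outer loop
vertex 0.553 -2.953 -3.091
vertex 0.803 -2.803 -3.683
vertex 1.062 -3.186 -3.212
endloop
endfacet
facet normal 0.160 -0.157 0.975
outer loop
vertex 0.553 -2.953 -3.091
vertex 1.062 -3.186 -3.212
vertex 1.577 -1.457 -3.017
endloop
endfacet
facet normal -0.458 -0.796 -0.396
outer loop
vertex 1.062 -3.186 -3.212
vertex 0.803 -2.803 -3.683
vertex 1.376 -3.13 -3.688
endloop
endfacet
facet normal 0.812 -0.298 0.501
outer loop
vertex 1.062 -3.186 -3.212
vertex 1.376 -3.13 -3.688
vertex 1.577 -1.457 -3.017
endloop
endfacet
facet normal -0.459 -0.797 -0.392
outer loop
vertex 1.376 -3.13 -3.688
vertex 0.803 -2.803 -3.683
vertex 1.257 -2.829 -4.161
endloop
endfacet
facet normal 0.967 -0.015 -0.253
outer loop
vertex 1.376 -3.13 -3.688
vertex 1.257 -2.829 -4.161
vertex 1.577 -1.457 -3.017
endloop
endfacet
facet normal -0.675 0.617 -0.405
outer loop
vertex 0.468 1.798 1.921
vertex -0.235 1.142 2.095
vertex -0.021 1.818 2.768
endloop
endfacet
facet normal -0.141 0.984 -0.105
outer loop
vertex 0.468 1.798 1.921
vertex -0.021 1.818 2.768
vertex 0.947 1.956 2.759
endloop
endfacet
facet normal 0.467 0.781 -0.414
outer loop
vertex 0.468 1.798 1.921
vertex 0.947 1.956 2.759
vertex 1.331 1.366 2.08
endloop
endfacet
facet normal 0.311 0.287 -0.906
outer loop
vertex 0.468 1.798 1.921
vertex 1.331 1.366 2.08
vertex 0.6 0.863 1.67
endloop
endfacet
facet normal -0.396 0.186 -0.899
outer loop
vertex 0.468 1.798 1.921
vertex 0.6 0.863 1.67
vertex -0.235 1.142 2.095
endloop
endfacet
facet normal -0.109 0.803 0.586
outer loop
vertex 0.947 1.956 2.759
vertex -0.021 1.818 2.768
vertex 0.54 1.397 3.45
endloop
endfacet
facet normal -0.973 0.208 0.100
outer loop
vertex -0.021 1.818 2.768
vertex -0.235 1.142 2.095
vertex -0.191 0.894 3.04
endloop
endfacet
facet normal -0.520 -0.488 -0.701
outer loop
vertex -0.235 1.142 2.095
vertex 0.6 0.863 1.67
vertex 0.193 0.304 2.361
endloop
endfacet
facet normal 0.623 -0.324 -0.712
outer loop
vertex 0.6 0.863 1.67
vertex 1.331 1.366 2.08
vertex 1.161 0.442 2.352
endloop
endfacet
facet normal 0.876 0.474 0.084
outer loop
vertex 1.331 1.366 2.08
vertex 0.947 1.956 2.759
vertex 1.375 1.118 3.025
endloop
endfacet
facet normal -0.311 -0.287 0.906
outer loop
vertex 0.672 0.462 3.199
vertex 0.54 1.397 3.45
vertex -0.191 0.894 3.04
endloop
endfacet
facet normal -0.467 -0.781 0.414
outer loop
vertex 0.672 0.462 3.199
vertex -0.191 0.894 3.04
vertex 0.193 0.304 2.361
endloop
endfacet
facet normal 0.141 -0.984 0.105
outer loop
vertex 0.672 0.462 3.199
vertex 0.193 0.304 2.361
vertex 1.161 0.442 2.352
endloop
endfacet
facet normal 0.675 -0.617 0.405
outer loop
vertex 0.672 0.462 3.199
vertex 1.161 0.442 2.352
vertex 1.375 1.118 3.025
endloop
endfacet
facet normal 0.396 -0.186 0.899
outer loop
vertex 0.672 0.462 3.199
vertex 1.375 1.118 3.025
vertex 0.54 1.397 3.45
endloop
endfacet
facet normal -0.623 0.324 0.712
outer loop
vertex -0.191 0.894 3.04
vertex 0.54 1.397 3.45
vertex -0.021 1.818 2.768
endloop
endfacet
facet normal -0.876 -0.474 -0.084
outer loop
vertex 0.193 0.304 2.361
vertex -0.191 0.894 3.04
vertex -0.235 1.142 2.095
endloop
endfacet
facet normal 0.109 -0.803 -0.586
outer loop
vertex 1.161 0.442 2.352
vertex 0.193 0.304 2.361
vertex 0.6 0.863 1.67
endloop
endfacet
facet normal 0.973 -0.208 -0.100
outer loop
vertex 1.375 1.118 3.025
vertex 1.161 0.442 2.352
vertex 1.331 1.366 2.08
endloop
endfacet
facet normal 0.520 0.488 0.701
outer loop
vertex 0.54 1.397 3.45
vertex 1.375 1.118 3.025
vertex 0.947 1.956 2.759
endloop
endfacet

endsolid


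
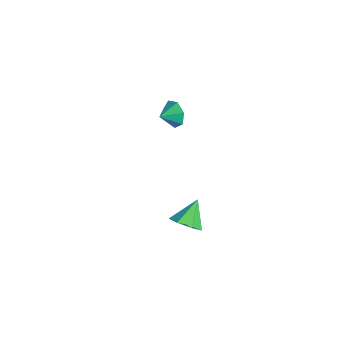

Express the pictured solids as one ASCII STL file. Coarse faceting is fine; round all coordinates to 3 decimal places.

solid 
facet normal 0.526 -0.504 -0.685
outer loop
vertex 4.539 1.78 -0.607
vertex 3.702 1.616 -1.129
vertex 4.342 2.381 -1.201
endloop
endfacet
facet normal 0.482 0.691 0.539
outer loop
vertex 4.539 1.78 -0.607
vertex 4.342 2.381 -1.201
vertex 2.798 2.484 0.049
endloop
endfacet
facet normal 0.526 -0.504 -0.685
outer loop
vertex 4.342 2.381 -1.201
vertex 3.702 1.616 -1.129
vertex 3.663 2.407 -1.741
endloop
endfacet
facet normal 0.052 0.998 -0.018
outer loop
vertex 4.342 2.381 -1.201
vertex 3.663 2.407 -1.741
vertex 2.798 2.484 0.049
endloop
endfacet
facet normal 0.525 -0.504 -0.685
outer loop
vertex 3.663 2.407 -1.741
vertex 3.702 1.616 -1.129
vertex 3.013 1.837 -1.82
endloop
endfacet
facet normal -0.602 0.731 -0.322
outer loop
vertex 3.663 2.407 -1.741
vertex 3.013 1.837 -1.82
vertex 2.798 2.484 0.049
endloop
endfacet
facet normal 0.526 -0.504 -0.685
outer loop
vertex 3.013 1.837 -1.82
vertex 3.702 1.616 -1.129
vertex 2.882 1.101 -1.379
endloop
endfacet
facet normal -0.986 0.089 -0.144
outer loop
vertex 3.013 1.837 -1.82
vertex 2.882 1.101 -1.379
vertex 2.798 2.484 0.049
endloop
endfacet
facet normal 0.525 -0.504 -0.686
outer loop
vertex 2.882 1.101 -1.379
vertex 3.702 1.616 -1.129
vertex 3.369 0.753 -0.75
endloop
endfacet
facet normal -0.811 -0.444 0.382
outer loop
vertex 2.882 1.101 -1.379
vertex 3.369 0.753 -0.75
vertex 2.798 2.484 0.049
endloop
endfacet
facet normal 0.526 -0.504 -0.686
outer loop
vertex 3.369 0.753 -0.75
vertex 3.702 1.616 -1.129
vertex 4.106 1.055 -0.407
endloop
endfacet
facet normal -0.209 -0.466 0.860
outer loop
vertex 3.369 0.753 -0.75
vertex 4.106 1.055 -0.407
vertex 2.798 2.484 0.049
endloop
endfacet
facet normal 0.526 -0.503 -0.685
outer loop
vertex 4.106 1.055 -0.407
vertex 3.702 1.616 -1.129
vertex 4.539 1.78 -0.607
endloop
endfacet
facet normal 0.366 0.038 0.930
outer loop
vertex 4.106 1.055 -0.407
vertex 4.539 1.78 -0.607
vertex 2.798 2.484 0.049
endloop
endfacet
facet normal -0.385 0.878 -0.284
outer loop
vertex -3.537 2.545 0.414
vertex -4.042 2.591 1.241
vertex -3.149 2.924 1.059
endloop
endfacet
facet normal 0.861 -0.436 -0.262
outer loop
vertex -3.537 2.545 0.414
vertex -3.149 2.924 1.059
vertex -3.638 1.669 1.539
endloop
endfacet
facet normal -0.385 0.878 -0.285
outer loop
vertex -3.149 2.924 1.059
vertex -4.042 2.591 1.241
vertex -3.435 3.052 1.84
endloop
endfacet
facet normal 0.906 -0.213 0.367
outer loop
vertex -3.149 2.924 1.059
vertex -3.435 3.052 1.84
vertex -3.638 1.669 1.539
endloop
endfacet
facet normal -0.386 0.878 -0.284
outer loop
vertex -3.435 3.052 1.84
vertex -4.042 2.591 1.241
vertex -4.177 2.833 2.171
endloop
endfacet
facet normal 0.455 -0.253 0.854
outer loop
vertex -3.435 3.052 1.84
vertex -4.177 2.833 2.171
vertex -3.638 1.669 1.539
endloop
endfacet
facet normal -0.385 0.878 -0.284
outer loop
vertex -4.177 2.833 2.171
vertex -4.042 2.591 1.241
vertex -4.818 2.432 1.801
endloop
endfacet
facet normal -0.154 -0.526 0.837
outer loop
vertex -4.177 2.833 2.171
vertex -4.818 2.432 1.801
vertex -3.638 1.669 1.539
endloop
endfacet
facet normal -0.385 0.878 -0.284
outer loop
vertex -4.818 2.432 1.801
vertex -4.042 2.591 1.241
vertex -4.875 2.151 1.009
endloop
endfacet
facet normal -0.461 -0.825 0.326
outer loop
vertex -4.818 2.432 1.801
vertex -4.875 2.151 1.009
vertex -3.638 1.669 1.539
endloop
endfacet
facet normal -0.385 0.878 -0.284
outer loop
vertex -4.875 2.151 1.009
vertex -4.042 2.591 1.241
vertex -4.305 2.201 0.392
endloop
endfacet
facet normal -0.236 -0.927 -0.293
outer loop
vertex -4.875 2.151 1.009
vertex -4.305 2.201 0.392
vertex -3.638 1.669 1.539
endloop
endfacet
facet normal -0.385 0.878 -0.284
outer loop
vertex -4.305 2.201 0.392
vertex -4.042 2.591 1.241
vertex -3.537 2.545 0.414
endloop
endfacet
facet normal 0.353 -0.753 -0.555
outer loop
vertex -4.305 2.201 0.392
vertex -3.537 2.545 0.414
vertex -3.638 1.669 1.539
endloop
endfacet

endsolid


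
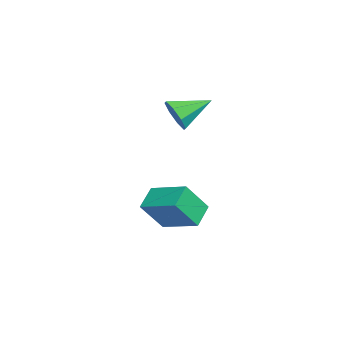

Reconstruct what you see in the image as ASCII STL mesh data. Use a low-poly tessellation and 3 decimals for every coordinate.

solid 
facet normal 0.264 -0.874 -0.407
outer loop
vertex 2.967 -2.492 0.434
vertex 2.422 -2.884 0.922
vertex 2.393 -2.541 0.167
endloop
endfacet
facet normal 0.190 0.808 -0.557
outer loop
vertex 2.967 -2.492 0.434
vertex 2.393 -2.541 0.167
vertex 1.998 -1.476 1.578
endloop
endfacet
facet normal 0.264 -0.874 -0.407
outer loop
vertex 2.393 -2.541 0.167
vertex 2.422 -2.884 0.922
vertex 1.836 -2.791 0.342
endloop
endfacet
facet normal -0.476 0.633 -0.611
outer loop
vertex 2.393 -2.541 0.167
vertex 1.836 -2.791 0.342
vertex 1.998 -1.476 1.578
endloop
endfacet
facet normal 0.264 -0.875 -0.407
outer loop
vertex 1.836 -2.791 0.342
vertex 2.422 -2.884 0.922
vertex 1.622 -3.095 0.857
endloop
endfacet
facet normal -0.929 0.307 -0.205
outer loop
vertex 1.836 -2.791 0.342
vertex 1.622 -3.095 0.857
vertex 1.998 -1.476 1.578
endloop
endfacet
facet normal 0.264 -0.874 -0.408
outer loop
vertex 1.622 -3.095 0.857
vertex 2.422 -2.884 0.922
vertex 1.877 -3.276 1.41
endloop
endfacet
facet normal -0.905 0.021 0.424
outer loop
vertex 1.622 -3.095 0.857
vertex 1.877 -3.276 1.41
vertex 1.998 -1.476 1.578
endloop
endfacet
facet normal 0.264 -0.874 -0.407
outer loop
vertex 1.877 -3.276 1.41
vertex 2.422 -2.884 0.922
vertex 2.451 -3.227 1.677
endloop
endfacet
facet normal -0.417 -0.057 0.907
outer loop
vertex 1.877 -3.276 1.41
vertex 2.451 -3.227 1.677
vertex 1.998 -1.476 1.578
endloop
endfacet
facet normal 0.264 -0.874 -0.407
outer loop
vertex 2.451 -3.227 1.677
vertex 2.422 -2.884 0.922
vertex 3.009 -2.977 1.502
endloop
endfacet
facet normal 0.248 0.119 0.961
outer loop
vertex 2.451 -3.227 1.677
vertex 3.009 -2.977 1.502
vertex 1.998 -1.476 1.578
endloop
endfacet
facet normal 0.264 -0.874 -0.407
outer loop
vertex 3.009 -2.977 1.502
vertex 2.422 -2.884 0.922
vertex 3.222 -2.673 0.987
endloop
endfacet
facet normal 0.703 0.446 0.554
outer loop
vertex 3.009 -2.977 1.502
vertex 3.222 -2.673 0.987
vertex 1.998 -1.476 1.578
endloop
endfacet
facet normal 0.264 -0.874 -0.408
outer loop
vertex 3.222 -2.673 0.987
vertex 2.422 -2.884 0.922
vertex 2.967 -2.492 0.434
endloop
endfacet
facet normal 0.679 0.731 -0.074
outer loop
vertex 3.222 -2.673 0.987
vertex 2.967 -2.492 0.434
vertex 1.998 -1.476 1.578
endloop
endfacet
facet normal -0.585 -0.761 -0.280
outer loop
vertex 3.646 -4.24 -3.417
vertex 2.779 -3.809 -2.778
vertex 3.129 -3.368 -4.707
endloop
endfacet
facet normal 0.747 -0.372 -0.551
outer loop
vertex 4.141 -2.051 -4.222
vertex 3.646 -4.24 -3.417
vertex 3.129 -3.368 -4.707
endloop
endfacet
facet normal -0.585 -0.761 -0.280
outer loop
vertex 3.129 -3.368 -4.707
vertex 2.779 -3.809 -2.778
vertex 2.262 -2.937 -4.068
endloop
endfacet
facet normal -0.315 0.532 -0.786
outer loop
vertex 2.262 -2.937 -4.068
vertex 4.141 -2.051 -4.222
vertex 3.129 -3.368 -4.707
endloop
endfacet
facet normal 0.315 -0.532 0.786
outer loop
vertex 3.646 -4.24 -3.417
vertex 3.791 -2.492 -2.293
vertex 2.779 -3.809 -2.778
endloop
endfacet
facet normal 0.747 -0.372 -0.551
outer loop
vertex 4.658 -2.923 -2.932
vertex 3.646 -4.24 -3.417
vertex 4.141 -2.051 -4.222
endloop
endfacet
facet normal 0.315 -0.532 0.786
outer loop
vertex 4.658 -2.923 -2.932
vertex 3.791 -2.492 -2.293
vertex 3.646 -4.24 -3.417
endloop
endfacet
facet normal -0.747 0.372 0.551
outer loop
vertex 2.779 -3.809 -2.778
vertex 3.791 -2.492 -2.293
vertex 2.262 -2.937 -4.068
endloop
endfacet
facet normal -0.315 0.532 -0.786
outer loop
vertex 3.274 -1.62 -3.583
vertex 4.141 -2.051 -4.222
vertex 2.262 -2.937 -4.068
endloop
endfacet
facet normal -0.747 0.372 0.551
outer loop
vertex 2.262 -2.937 -4.068
vertex 3.791 -2.492 -2.293
vertex 3.274 -1.62 -3.583
endloop
endfacet
facet normal 0.585 0.761 0.280
outer loop
vertex 3.274 -1.62 -3.583
vertex 4.658 -2.923 -2.932
vertex 4.141 -2.051 -4.222
endloop
endfacet
facet normal 0.585 0.761 0.280
outer loop
vertex 3.791 -2.492 -2.293
vertex 4.658 -2.923 -2.932
vertex 3.274 -1.62 -3.583
endloop
endfacet

endsolid


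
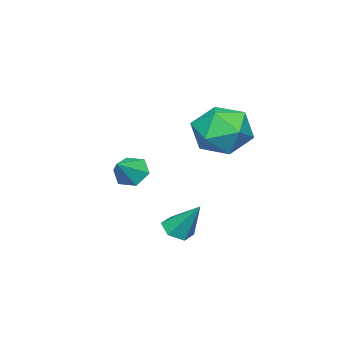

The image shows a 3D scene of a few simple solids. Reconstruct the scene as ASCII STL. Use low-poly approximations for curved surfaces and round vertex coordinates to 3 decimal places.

solid 
facet normal 0.183 0.921 -0.343
outer loop
vertex -0.417 3.971 0.682
vertex -1.446 4.39 1.258
vertex -0.347 4.394 1.857
endloop
endfacet
facet normal 0.791 0.559 -0.248
outer loop
vertex -0.417 3.971 0.682
vertex -0.347 4.394 1.857
vertex 0.278 3.362 1.526
endloop
endfacet
facet normal 0.760 -0.031 -0.649
outer loop
vertex -0.417 3.971 0.682
vertex 0.278 3.362 1.526
vertex -0.434 2.72 0.722
endloop
endfacet
facet normal 0.134 -0.033 -0.990
outer loop
vertex -0.417 3.971 0.682
vertex -0.434 2.72 0.722
vertex -1.499 3.355 0.556
endloop
endfacet
facet normal -0.223 0.555 -0.801
outer loop
vertex -0.417 3.971 0.682
vertex -1.499 3.355 0.556
vertex -1.446 4.39 1.258
endloop
endfacet
facet normal 0.825 0.360 0.436
outer loop
vertex 0.278 3.362 1.526
vertex -0.347 4.394 1.857
vertex -0.321 3.405 2.624
endloop
endfacet
facet normal -0.158 0.946 0.284
outer loop
vertex -0.347 4.394 1.857
vertex -1.446 4.39 1.258
vertex -1.386 4.04 2.458
endloop
endfacet
facet normal -0.816 0.353 -0.459
outer loop
vertex -1.446 4.39 1.258
vertex -1.499 3.355 0.556
vertex -2.098 3.398 1.654
endloop
endfacet
facet normal -0.238 -0.599 -0.764
outer loop
vertex -1.499 3.355 0.556
vertex -0.434 2.72 0.722
vertex -1.473 2.366 1.323
endloop
endfacet
facet normal 0.776 -0.594 -0.212
outer loop
vertex -0.434 2.72 0.722
vertex 0.278 3.362 1.526
vertex -0.374 2.37 1.922
endloop
endfacet
facet normal -0.134 0.033 0.990
outer loop
vertex -1.403 2.789 2.498
vertex -0.321 3.405 2.624
vertex -1.386 4.04 2.458
endloop
endfacet
facet normal -0.760 0.031 0.649
outer loop
vertex -1.403 2.789 2.498
vertex -1.386 4.04 2.458
vertex -2.098 3.398 1.654
endloop
endfacet
facet normal -0.791 -0.559 0.248
outer loop
vertex -1.403 2.789 2.498
vertex -2.098 3.398 1.654
vertex -1.473 2.366 1.323
endloop
endfacet
facet normal -0.183 -0.921 0.343
outer loop
vertex -1.403 2.789 2.498
vertex -1.473 2.366 1.323
vertex -0.374 2.37 1.922
endloop
endfacet
facet normal 0.223 -0.555 0.801
outer loop
vertex -1.403 2.789 2.498
vertex -0.374 2.37 1.922
vertex -0.321 3.405 2.624
endloop
endfacet
facet normal 0.238 0.599 0.764
outer loop
vertex -1.386 4.04 2.458
vertex -0.321 3.405 2.624
vertex -0.347 4.394 1.857
endloop
endfacet
facet normal -0.776 0.594 0.212
outer loop
vertex -2.098 3.398 1.654
vertex -1.386 4.04 2.458
vertex -1.446 4.39 1.258
endloop
endfacet
facet normal -0.825 -0.360 -0.436
outer loop
vertex -1.473 2.366 1.323
vertex -2.098 3.398 1.654
vertex -1.499 3.355 0.556
endloop
endfacet
facet normal 0.158 -0.946 -0.284
outer loop
vertex -0.374 2.37 1.922
vertex -1.473 2.366 1.323
vertex -0.434 2.72 0.722
endloop
endfacet
facet normal 0.816 -0.353 0.459
outer loop
vertex -0.321 3.405 2.624
vertex -0.374 2.37 1.922
vertex 0.278 3.362 1.526
endloop
endfacet
facet normal -0.811 -0.019 -0.584
outer loop
vertex -0.133 -0.571 -1.614
vertex -0.541 -0.252 -1.058
vertex -0.185 0.185 -1.567
endloop
endfacet
facet normal 0.890 0.089 -0.447
outer loop
vertex -0.133 -0.571 -1.614
vertex -0.185 0.185 -1.567
vertex 0.481 -0.228 -0.322
endloop
endfacet
facet normal -0.811 -0.020 -0.585
outer loop
vertex -0.185 0.185 -1.567
vertex -0.541 -0.252 -1.058
vertex -0.594 0.504 -1.011
endloop
endfacet
facet normal 0.580 0.814 -0.040
outer loop
vertex -0.185 0.185 -1.567
vertex -0.594 0.504 -1.011
vertex 0.481 -0.228 -0.322
endloop
endfacet
facet normal -0.812 -0.021 -0.584
outer loop
vertex -0.594 0.504 -1.011
vertex -0.541 -0.252 -1.058
vertex -0.949 0.066 -0.502
endloop
endfacet
facet normal 0.066 0.733 0.677
outer loop
vertex -0.594 0.504 -1.011
vertex -0.949 0.066 -0.502
vertex 0.481 -0.228 -0.322
endloop
endfacet
facet normal -0.811 -0.019 -0.584
outer loop
vertex -0.949 0.066 -0.502
vertex -0.541 -0.252 -1.058
vertex -0.897 -0.69 -0.549
endloop
endfacet
facet normal -0.139 -0.071 0.988
outer loop
vertex -0.949 0.066 -0.502
vertex -0.897 -0.69 -0.549
vertex 0.481 -0.228 -0.322
endloop
endfacet
facet normal -0.811 -0.019 -0.584
outer loop
vertex -0.897 -0.69 -0.549
vertex -0.541 -0.252 -1.058
vertex -0.489 -1.009 -1.105
endloop
endfacet
facet normal 0.171 -0.795 0.582
outer loop
vertex -0.897 -0.69 -0.549
vertex -0.489 -1.009 -1.105
vertex 0.481 -0.228 -0.322
endloop
endfacet
facet normal -0.811 -0.019 -0.584
outer loop
vertex -0.489 -1.009 -1.105
vertex -0.541 -0.252 -1.058
vertex -0.133 -0.571 -1.614
endloop
endfacet
facet normal 0.686 -0.715 -0.136
outer loop
vertex -0.489 -1.009 -1.105
vertex -0.133 -0.571 -1.614
vertex 0.481 -0.228 -0.322
endloop
endfacet
facet normal -0.061 -0.592 -0.803
outer loop
vertex 1.076 2.305 -3.15
vertex 0.398 2.297 -3.093
vertex 0.702 2.776 -3.469
endloop
endfacet
facet normal 0.807 0.584 -0.084
outer loop
vertex 1.076 2.305 -3.15
vertex 0.702 2.776 -3.469
vertex 0.502 3.303 -1.727
endloop
endfacet
facet normal -0.061 -0.592 -0.803
outer loop
vertex 0.702 2.776 -3.469
vertex 0.398 2.297 -3.093
vertex 0.025 2.768 -3.412
endloop
endfacet
facet normal -0.036 0.955 -0.293
outer loop
vertex 0.702 2.776 -3.469
vertex 0.025 2.768 -3.412
vertex 0.502 3.303 -1.727
endloop
endfacet
facet normal -0.061 -0.593 -0.803
outer loop
vertex 0.025 2.768 -3.412
vertex 0.398 2.297 -3.093
vertex -0.28 2.29 -3.036
endloop
endfacet
facet normal -0.822 0.566 0.053
outer loop
vertex 0.025 2.768 -3.412
vertex -0.28 2.29 -3.036
vertex 0.502 3.303 -1.727
endloop
endfacet
facet normal -0.061 -0.592 -0.804
outer loop
vertex -0.28 2.29 -3.036
vertex 0.398 2.297 -3.093
vertex 0.094 1.819 -2.718
endloop
endfacet
facet normal -0.767 -0.197 0.611
outer loop
vertex -0.28 2.29 -3.036
vertex 0.094 1.819 -2.718
vertex 0.502 3.303 -1.727
endloop
endfacet
facet normal -0.062 -0.592 -0.804
outer loop
vertex 0.094 1.819 -2.718
vertex 0.398 2.297 -3.093
vertex 0.771 1.826 -2.775
endloop
endfacet
facet normal 0.075 -0.568 0.820
outer loop
vertex 0.094 1.819 -2.718
vertex 0.771 1.826 -2.775
vertex 0.502 3.303 -1.727
endloop
endfacet
facet normal -0.061 -0.591 -0.804
outer loop
vertex 0.771 1.826 -2.775
vertex 0.398 2.297 -3.093
vertex 1.076 2.305 -3.15
endloop
endfacet
facet normal 0.863 -0.179 0.473
outer loop
vertex 0.771 1.826 -2.775
vertex 1.076 2.305 -3.15
vertex 0.502 3.303 -1.727
endloop
endfacet

endsolid


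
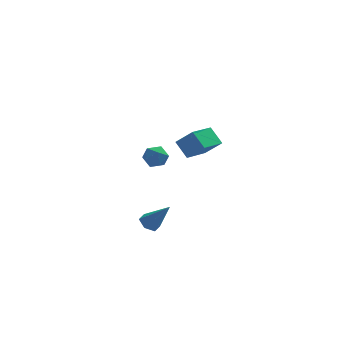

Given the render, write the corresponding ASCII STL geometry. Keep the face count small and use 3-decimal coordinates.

solid 
facet normal -0.529 0.304 -0.792
outer loop
vertex -3.021 -0.157 -4.604
vertex -3.62 -0.22 -4.228
vertex -3.265 0.395 -4.229
endloop
endfacet
facet normal 0.896 0.440 -0.065
outer loop
vertex -3.021 -0.157 -4.604
vertex -3.265 0.395 -4.229
vertex -2.54 -0.84 -2.612
endloop
endfacet
facet normal -0.529 0.304 -0.792
outer loop
vertex -3.265 0.395 -4.229
vertex -3.62 -0.22 -4.228
vertex -3.864 0.332 -3.853
endloop
endfacet
facet normal 0.240 0.820 0.519
outer loop
vertex -3.265 0.395 -4.229
vertex -3.864 0.332 -3.853
vertex -2.54 -0.84 -2.612
endloop
endfacet
facet normal -0.529 0.304 -0.792
outer loop
vertex -3.864 0.332 -3.853
vertex -3.62 -0.22 -4.228
vertex -4.219 -0.283 -3.852
endloop
endfacet
facet normal -0.504 0.292 0.813
outer loop
vertex -3.864 0.332 -3.853
vertex -4.219 -0.283 -3.852
vertex -2.54 -0.84 -2.612
endloop
endfacet
facet normal -0.529 0.304 -0.792
outer loop
vertex -4.219 -0.283 -3.852
vertex -3.62 -0.22 -4.228
vertex -3.975 -0.835 -4.227
endloop
endfacet
facet normal -0.590 -0.616 0.522
outer loop
vertex -4.219 -0.283 -3.852
vertex -3.975 -0.835 -4.227
vertex -2.54 -0.84 -2.612
endloop
endfacet
facet normal -0.530 0.304 -0.792
outer loop
vertex -3.975 -0.835 -4.227
vertex -3.62 -0.22 -4.228
vertex -3.376 -0.771 -4.603
endloop
endfacet
facet normal 0.067 -0.996 -0.063
outer loop
vertex -3.975 -0.835 -4.227
vertex -3.376 -0.771 -4.603
vertex -2.54 -0.84 -2.612
endloop
endfacet
facet normal -0.529 0.305 -0.792
outer loop
vertex -3.376 -0.771 -4.603
vertex -3.62 -0.22 -4.228
vertex -3.021 -0.157 -4.604
endloop
endfacet
facet normal 0.809 -0.468 -0.356
outer loop
vertex -3.376 -0.771 -4.603
vertex -3.021 -0.157 -4.604
vertex -2.54 -0.84 -2.612
endloop
endfacet
facet normal -0.423 0.614 0.666
outer loop
vertex -1.604 -3.345 4.772
vertex -0.457 -2.094 4.347
vertex -2.467 -2.884 3.799
endloop
endfacet
facet normal -0.656 -0.715 0.243
outer loop
vertex -1.943 -3.646 2.973
vertex -1.604 -3.345 4.772
vertex -2.467 -2.884 3.799
endloop
endfacet
facet normal -0.423 0.614 0.666
outer loop
vertex -2.467 -2.884 3.799
vertex -0.457 -2.094 4.347
vertex -1.32 -1.633 3.374
endloop
endfacet
facet normal -0.626 0.334 -0.705
outer loop
vertex -1.32 -1.633 3.374
vertex -1.943 -3.646 2.973
vertex -2.467 -2.884 3.799
endloop
endfacet
facet normal 0.626 -0.334 0.705
outer loop
vertex -1.604 -3.345 4.772
vertex 0.067 -2.856 3.521
vertex -0.457 -2.094 4.347
endloop
endfacet
facet normal -0.656 -0.715 0.243
outer loop
vertex -1.08 -4.107 3.946
vertex -1.604 -3.345 4.772
vertex -1.943 -3.646 2.973
endloop
endfacet
facet normal 0.626 -0.334 0.705
outer loop
vertex -1.08 -4.107 3.946
vertex 0.067 -2.856 3.521
vertex -1.604 -3.345 4.772
endloop
endfacet
facet normal 0.656 0.715 -0.243
outer loop
vertex -0.457 -2.094 4.347
vertex 0.067 -2.856 3.521
vertex -1.32 -1.633 3.374
endloop
endfacet
facet normal -0.626 0.334 -0.705
outer loop
vertex -0.796 -2.395 2.548
vertex -1.943 -3.646 2.973
vertex -1.32 -1.633 3.374
endloop
endfacet
facet normal 0.656 0.715 -0.243
outer loop
vertex -1.32 -1.633 3.374
vertex 0.067 -2.856 3.521
vertex -0.796 -2.395 2.548
endloop
endfacet
facet normal 0.423 -0.614 -0.666
outer loop
vertex -0.796 -2.395 2.548
vertex -1.08 -4.107 3.946
vertex -1.943 -3.646 2.973
endloop
endfacet
facet normal 0.423 -0.614 -0.666
outer loop
vertex 0.067 -2.856 3.521
vertex -1.08 -4.107 3.946
vertex -0.796 -2.395 2.548
endloop
endfacet
facet normal -0.708 0.623 0.332
outer loop
vertex -2.994 4.229 -0.82
vertex -3.594 3.725 -1.154
vertex -3.329 3.6 -0.354
endloop
endfacet
facet normal -0.137 0.636 0.760
outer loop
vertex -2.994 4.229 -0.82
vertex -3.329 3.6 -0.354
vertex -2.491 3.749 -0.328
endloop
endfacet
facet normal 0.429 0.825 0.367
outer loop
vertex -2.994 4.229 -0.82
vertex -2.491 3.749 -0.328
vertex -2.238 3.966 -1.112
endloop
endfacet
facet normal 0.207 0.930 -0.302
outer loop
vertex -2.994 4.229 -0.82
vertex -2.238 3.966 -1.112
vertex -2.92 3.952 -1.622
endloop
endfacet
facet normal -0.496 0.805 -0.324
outer loop
vertex -2.994 4.229 -0.82
vertex -2.92 3.952 -1.622
vertex -3.594 3.725 -1.154
endloop
endfacet
facet normal -0.026 -0.028 0.999
outer loop
vertex -2.491 3.749 -0.328
vertex -3.329 3.6 -0.354
vertex -2.78 2.948 -0.358
endloop
endfacet
facet normal -0.950 -0.047 0.307
outer loop
vertex -3.329 3.6 -0.354
vertex -3.594 3.725 -1.154
vertex -3.462 2.934 -0.868
endloop
endfacet
facet normal -0.607 0.247 -0.755
outer loop
vertex -3.594 3.725 -1.154
vertex -2.92 3.952 -1.622
vertex -3.209 3.151 -1.652
endloop
endfacet
facet normal 0.529 0.450 -0.720
outer loop
vertex -2.92 3.952 -1.622
vertex -2.238 3.966 -1.112
vertex -2.371 3.3 -1.626
endloop
endfacet
facet normal 0.888 0.280 0.364
outer loop
vertex -2.238 3.966 -1.112
vertex -2.491 3.749 -0.328
vertex -2.106 3.175 -0.826
endloop
endfacet
facet normal -0.207 -0.930 0.302
outer loop
vertex -2.706 2.671 -1.16
vertex -2.78 2.948 -0.358
vertex -3.462 2.934 -0.868
endloop
endfacet
facet normal -0.429 -0.825 -0.367
outer loop
vertex -2.706 2.671 -1.16
vertex -3.462 2.934 -0.868
vertex -3.209 3.151 -1.652
endloop
endfacet
facet normal 0.137 -0.636 -0.760
outer loop
vertex -2.706 2.671 -1.16
vertex -3.209 3.151 -1.652
vertex -2.371 3.3 -1.626
endloop
endfacet
facet normal 0.708 -0.623 -0.332
outer loop
vertex -2.706 2.671 -1.16
vertex -2.371 3.3 -1.626
vertex -2.106 3.175 -0.826
endloop
endfacet
facet normal 0.496 -0.805 0.324
outer loop
vertex -2.706 2.671 -1.16
vertex -2.106 3.175 -0.826
vertex -2.78 2.948 -0.358
endloop
endfacet
facet normal -0.529 -0.450 0.720
outer loop
vertex -3.462 2.934 -0.868
vertex -2.78 2.948 -0.358
vertex -3.329 3.6 -0.354
endloop
endfacet
facet normal -0.888 -0.280 -0.364
outer loop
vertex -3.209 3.151 -1.652
vertex -3.462 2.934 -0.868
vertex -3.594 3.725 -1.154
endloop
endfacet
facet normal 0.026 0.028 -0.999
outer loop
vertex -2.371 3.3 -1.626
vertex -3.209 3.151 -1.652
vertex -2.92 3.952 -1.622
endloop
endfacet
facet normal 0.950 0.047 -0.307
outer loop
vertex -2.106 3.175 -0.826
vertex -2.371 3.3 -1.626
vertex -2.238 3.966 -1.112
endloop
endfacet
facet normal 0.607 -0.247 0.755
outer loop
vertex -2.78 2.948 -0.358
vertex -2.106 3.175 -0.826
vertex -2.491 3.749 -0.328
endloop
endfacet

endsolid


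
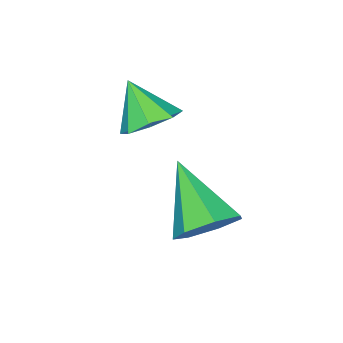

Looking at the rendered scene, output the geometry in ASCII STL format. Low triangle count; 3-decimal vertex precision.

solid 
facet normal 0.228 0.750 -0.621
outer loop
vertex 0.249 0.341 -3.153
vertex -0.052 -0.151 -3.857
vertex -0.516 0.428 -3.329
endloop
endfacet
facet normal -0.175 0.333 0.926
outer loop
vertex 0.249 0.341 -3.153
vertex -0.516 0.428 -3.329
vertex -0.528 -1.709 -2.563
endloop
endfacet
facet normal 0.228 0.749 -0.622
outer loop
vertex -0.516 0.428 -3.329
vertex -0.052 -0.151 -3.857
vertex -0.932 0.079 -3.902
endloop
endfacet
facet normal -0.845 0.184 0.501
outer loop
vertex -0.516 0.428 -3.329
vertex -0.932 0.079 -3.902
vertex -0.528 -1.709 -2.563
endloop
endfacet
facet normal 0.228 0.749 -0.622
outer loop
vertex -0.932 0.079 -3.902
vertex -0.052 -0.151 -3.857
vertex -0.686 -0.443 -4.441
endloop
endfacet
facet normal -0.942 -0.310 -0.130
outer loop
vertex -0.932 0.079 -3.902
vertex -0.686 -0.443 -4.441
vertex -0.528 -1.709 -2.563
endloop
endfacet
facet normal 0.228 0.749 -0.622
outer loop
vertex -0.686 -0.443 -4.441
vertex -0.052 -0.151 -3.857
vertex 0.037 -0.745 -4.54
endloop
endfacet
facet normal -0.392 -0.778 -0.491
outer loop
vertex -0.686 -0.443 -4.441
vertex 0.037 -0.745 -4.54
vertex -0.528 -1.709 -2.563
endloop
endfacet
facet normal 0.229 0.749 -0.622
outer loop
vertex 0.037 -0.745 -4.54
vertex -0.052 -0.151 -3.857
vertex 0.693 -0.6 -4.124
endloop
endfacet
facet normal 0.389 -0.867 -0.311
outer loop
vertex 0.037 -0.745 -4.54
vertex 0.693 -0.6 -4.124
vertex -0.528 -1.709 -2.563
endloop
endfacet
facet normal 0.228 0.749 -0.622
outer loop
vertex 0.693 -0.6 -4.124
vertex -0.052 -0.151 -3.857
vertex 0.787 -0.116 -3.507
endloop
endfacet
facet normal 0.815 -0.510 0.276
outer loop
vertex 0.693 -0.6 -4.124
vertex 0.787 -0.116 -3.507
vertex -0.528 -1.709 -2.563
endloop
endfacet
facet normal 0.228 0.750 -0.621
outer loop
vertex 0.787 -0.116 -3.507
vertex -0.052 -0.151 -3.857
vertex 0.249 0.341 -3.153
endloop
endfacet
facet normal 0.564 0.024 0.826
outer loop
vertex 0.787 -0.116 -3.507
vertex 0.249 0.341 -3.153
vertex -0.528 -1.709 -2.563
endloop
endfacet
facet normal -0.000 0.599 -0.801
outer loop
vertex 0.102 -3.038 -1.968
vertex -0.541 -2.617 -1.653
vertex 0.285 -2.551 -1.604
endloop
endfacet
facet normal 0.837 -0.492 0.237
outer loop
vertex 0.102 -3.038 -1.968
vertex 0.285 -2.551 -1.604
vertex -0.539 -3.443 -0.547
endloop
endfacet
facet normal -0.000 0.597 -0.802
outer loop
vertex 0.285 -2.551 -1.604
vertex -0.541 -2.617 -1.653
vertex -0.015 -2.102 -1.27
endloop
endfacet
facet normal 0.771 0.042 0.636
outer loop
vertex 0.285 -2.551 -1.604
vertex -0.015 -2.102 -1.27
vertex -0.539 -3.443 -0.547
endloop
endfacet
facet normal -0.003 0.598 -0.801
outer loop
vertex -0.015 -2.102 -1.27
vertex -0.541 -2.617 -1.653
vertex -0.623 -1.956 -1.159
endloop
endfacet
facet normal 0.254 0.380 0.889
outer loop
vertex -0.015 -2.102 -1.27
vertex -0.623 -1.956 -1.159
vertex -0.539 -3.443 -0.547
endloop
endfacet
facet normal -0.002 0.599 -0.801
outer loop
vertex -0.623 -1.956 -1.159
vertex -0.541 -2.617 -1.653
vertex -1.183 -2.197 -1.338
endloop
endfacet
facet normal -0.412 0.327 0.850
outer loop
vertex -0.623 -1.956 -1.159
vertex -1.183 -2.197 -1.338
vertex -0.539 -3.443 -0.547
endloop
endfacet
facet normal -0.001 0.599 -0.801
outer loop
vertex -1.183 -2.197 -1.338
vertex -0.541 -2.617 -1.653
vertex -1.367 -2.684 -1.702
endloop
endfacet
facet normal -0.836 -0.089 0.541
outer loop
vertex -1.183 -2.197 -1.338
vertex -1.367 -2.684 -1.702
vertex -0.539 -3.443 -0.547
endloop
endfacet
facet normal -0.001 0.598 -0.802
outer loop
vertex -1.367 -2.684 -1.702
vertex -0.541 -2.617 -1.653
vertex -1.066 -3.133 -2.037
endloop
endfacet
facet normal -0.770 -0.622 0.143
outer loop
vertex -1.367 -2.684 -1.702
vertex -1.066 -3.133 -2.037
vertex -0.539 -3.443 -0.547
endloop
endfacet
facet normal -0.001 0.598 -0.802
outer loop
vertex -1.066 -3.133 -2.037
vertex -0.541 -2.617 -1.653
vertex -0.458 -3.279 -2.147
endloop
endfacet
facet normal -0.251 -0.962 -0.111
outer loop
vertex -1.066 -3.133 -2.037
vertex -0.458 -3.279 -2.147
vertex -0.539 -3.443 -0.547
endloop
endfacet
facet normal -0.001 0.598 -0.802
outer loop
vertex -0.458 -3.279 -2.147
vertex -0.541 -2.617 -1.653
vertex 0.102 -3.038 -1.968
endloop
endfacet
facet normal 0.414 -0.908 -0.072
outer loop
vertex -0.458 -3.279 -2.147
vertex 0.102 -3.038 -1.968
vertex -0.539 -3.443 -0.547
endloop
endfacet

endsolid


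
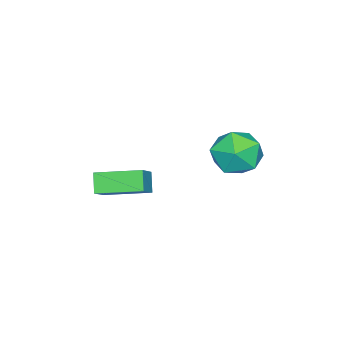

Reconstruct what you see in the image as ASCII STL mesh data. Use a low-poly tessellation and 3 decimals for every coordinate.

solid 
facet normal -0.772 -0.158 -0.616
outer loop
vertex 0.528 -3.662 -0.851
vertex -0.157 -1.778 -0.475
vertex 1.084 -3.302 -1.64
endloop
endfacet
facet normal 0.336 -0.924 -0.184
outer loop
vertex 2.157 -3.082 -0.785
vertex 0.528 -3.662 -0.851
vertex 1.084 -3.302 -1.64
endloop
endfacet
facet normal -0.772 -0.158 -0.615
outer loop
vertex 1.084 -3.302 -1.64
vertex -0.157 -1.778 -0.475
vertex 0.398 -1.418 -1.264
endloop
endfacet
facet normal 0.539 0.349 -0.766
outer loop
vertex 0.398 -1.418 -1.264
vertex 2.157 -3.082 -0.785
vertex 1.084 -3.302 -1.64
endloop
endfacet
facet normal -0.539 -0.349 0.766
outer loop
vertex 0.528 -3.662 -0.851
vertex 0.916 -1.558 0.38
vertex -0.157 -1.778 -0.475
endloop
endfacet
facet normal 0.336 -0.923 -0.185
outer loop
vertex 1.602 -3.442 0.004
vertex 0.528 -3.662 -0.851
vertex 2.157 -3.082 -0.785
endloop
endfacet
facet normal -0.539 -0.349 0.767
outer loop
vertex 1.602 -3.442 0.004
vertex 0.916 -1.558 0.38
vertex 0.528 -3.662 -0.851
endloop
endfacet
facet normal -0.336 0.923 0.185
outer loop
vertex -0.157 -1.778 -0.475
vertex 0.916 -1.558 0.38
vertex 0.398 -1.418 -1.264
endloop
endfacet
facet normal 0.539 0.349 -0.767
outer loop
vertex 1.472 -1.198 -0.409
vertex 2.157 -3.082 -0.785
vertex 0.398 -1.418 -1.264
endloop
endfacet
facet normal -0.336 0.924 0.185
outer loop
vertex 0.398 -1.418 -1.264
vertex 0.916 -1.558 0.38
vertex 1.472 -1.198 -0.409
endloop
endfacet
facet normal 0.772 0.158 0.615
outer loop
vertex 1.472 -1.198 -0.409
vertex 1.602 -3.442 0.004
vertex 2.157 -3.082 -0.785
endloop
endfacet
facet normal 0.772 0.158 0.616
outer loop
vertex 0.916 -1.558 0.38
vertex 1.602 -3.442 0.004
vertex 1.472 -1.198 -0.409
endloop
endfacet
facet normal -0.433 0.238 0.869
outer loop
vertex -0.561 2.857 2.552
vertex -1.394 1.984 2.376
vertex -0.356 1.728 2.964
endloop
endfacet
facet normal 0.266 0.373 0.889
outer loop
vertex -0.561 2.857 2.552
vertex -0.356 1.728 2.964
vertex 0.544 2.355 2.432
endloop
endfacet
facet normal 0.418 0.832 0.365
outer loop
vertex -0.561 2.857 2.552
vertex 0.544 2.355 2.432
vertex 0.064 2.999 1.514
endloop
endfacet
facet normal -0.189 0.982 0.020
outer loop
vertex -0.561 2.857 2.552
vertex 0.064 2.999 1.514
vertex -1.134 2.769 1.479
endloop
endfacet
facet normal -0.715 0.616 0.331
outer loop
vertex -0.561 2.857 2.552
vertex -1.134 2.769 1.479
vertex -1.394 1.984 2.376
endloop
endfacet
facet normal 0.612 -0.237 0.755
outer loop
vertex 0.544 2.355 2.432
vertex -0.356 1.728 2.964
vertex 0.394 1.171 2.181
endloop
endfacet
facet normal -0.521 -0.454 0.722
outer loop
vertex -0.356 1.728 2.964
vertex -1.394 1.984 2.376
vertex -0.804 0.941 2.146
endloop
endfacet
facet normal -0.977 0.155 -0.147
outer loop
vertex -1.394 1.984 2.376
vertex -1.134 2.769 1.479
vertex -1.284 1.585 1.228
endloop
endfacet
facet normal -0.125 0.748 -0.652
outer loop
vertex -1.134 2.769 1.479
vertex 0.064 2.999 1.514
vertex -0.384 2.212 0.696
endloop
endfacet
facet normal 0.858 0.506 -0.094
outer loop
vertex 0.064 2.999 1.514
vertex 0.544 2.355 2.432
vertex 0.654 1.956 1.284
endloop
endfacet
facet normal 0.189 -0.982 -0.020
outer loop
vertex -0.179 1.083 1.108
vertex 0.394 1.171 2.181
vertex -0.804 0.941 2.146
endloop
endfacet
facet normal -0.418 -0.832 -0.365
outer loop
vertex -0.179 1.083 1.108
vertex -0.804 0.941 2.146
vertex -1.284 1.585 1.228
endloop
endfacet
facet normal -0.266 -0.373 -0.889
outer loop
vertex -0.179 1.083 1.108
vertex -1.284 1.585 1.228
vertex -0.384 2.212 0.696
endloop
endfacet
facet normal 0.433 -0.238 -0.869
outer loop
vertex -0.179 1.083 1.108
vertex -0.384 2.212 0.696
vertex 0.654 1.956 1.284
endloop
endfacet
facet normal 0.715 -0.616 -0.331
outer loop
vertex -0.179 1.083 1.108
vertex 0.654 1.956 1.284
vertex 0.394 1.171 2.181
endloop
endfacet
facet normal 0.125 -0.748 0.652
outer loop
vertex -0.804 0.941 2.146
vertex 0.394 1.171 2.181
vertex -0.356 1.728 2.964
endloop
endfacet
facet normal -0.858 -0.506 0.094
outer loop
vertex -1.284 1.585 1.228
vertex -0.804 0.941 2.146
vertex -1.394 1.984 2.376
endloop
endfacet
facet normal -0.612 0.237 -0.755
outer loop
vertex -0.384 2.212 0.696
vertex -1.284 1.585 1.228
vertex -1.134 2.769 1.479
endloop
endfacet
facet normal 0.521 0.454 -0.722
outer loop
vertex 0.654 1.956 1.284
vertex -0.384 2.212 0.696
vertex 0.064 2.999 1.514
endloop
endfacet
facet normal 0.977 -0.155 0.147
outer loop
vertex 0.394 1.171 2.181
vertex 0.654 1.956 1.284
vertex 0.544 2.355 2.432
endloop
endfacet

endsolid


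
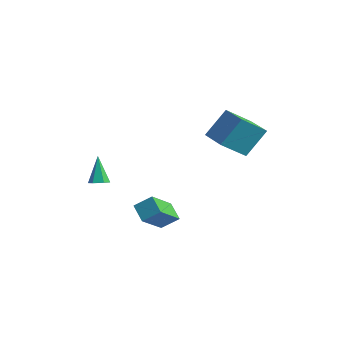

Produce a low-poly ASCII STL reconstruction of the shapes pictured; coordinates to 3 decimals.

solid 
facet normal -0.984 0.173 0.034
outer loop
vertex 2.523 1.65 2.343
vertex 2.785 2.82 3.957
vertex 2.752 3.176 1.201
endloop
endfacet
facet normal -0.130 -0.582 -0.803
outer loop
vertex 4.435 2.88 1.143
vertex 2.523 1.65 2.343
vertex 2.752 3.176 1.201
endloop
endfacet
facet normal -0.984 0.173 0.034
outer loop
vertex 2.752 3.176 1.201
vertex 2.785 2.82 3.957
vertex 3.013 4.346 2.815
endloop
endfacet
facet normal 0.119 0.795 -0.595
outer loop
vertex 3.013 4.346 2.815
vertex 4.435 2.88 1.143
vertex 2.752 3.176 1.201
endloop
endfacet
facet normal -0.119 -0.795 0.595
outer loop
vertex 2.523 1.65 2.343
vertex 4.468 2.524 3.899
vertex 2.785 2.82 3.957
endloop
endfacet
facet normal -0.130 -0.582 -0.803
outer loop
vertex 4.207 1.354 2.285
vertex 2.523 1.65 2.343
vertex 4.435 2.88 1.143
endloop
endfacet
facet normal -0.119 -0.795 0.595
outer loop
vertex 4.207 1.354 2.285
vertex 4.468 2.524 3.899
vertex 2.523 1.65 2.343
endloop
endfacet
facet normal 0.130 0.582 0.803
outer loop
vertex 2.785 2.82 3.957
vertex 4.468 2.524 3.899
vertex 3.013 4.346 2.815
endloop
endfacet
facet normal 0.119 0.795 -0.595
outer loop
vertex 4.697 4.05 2.757
vertex 4.435 2.88 1.143
vertex 3.013 4.346 2.815
endloop
endfacet
facet normal 0.130 0.582 0.803
outer loop
vertex 3.013 4.346 2.815
vertex 4.468 2.524 3.899
vertex 4.697 4.05 2.757
endloop
endfacet
facet normal 0.984 -0.173 -0.034
outer loop
vertex 4.697 4.05 2.757
vertex 4.207 1.354 2.285
vertex 4.435 2.88 1.143
endloop
endfacet
facet normal 0.984 -0.173 -0.034
outer loop
vertex 4.468 2.524 3.899
vertex 4.207 1.354 2.285
vertex 4.697 4.05 2.757
endloop
endfacet
facet normal -0.809 0.144 0.570
outer loop
vertex 0.081 -1.257 -3.037
vertex 0.719 -0.501 -2.322
vertex -0.51 0.44 -4.306
endloop
endfacet
facet normal -0.522 -0.620 -0.586
outer loop
vertex 0.501 0.261 -5.018
vertex 0.081 -1.257 -3.037
vertex -0.51 0.44 -4.306
endloop
endfacet
facet normal -0.809 0.143 0.569
outer loop
vertex -0.51 0.44 -4.306
vertex 0.719 -0.501 -2.322
vertex 0.127 1.197 -3.591
endloop
endfacet
facet normal -0.269 0.771 -0.577
outer loop
vertex 0.127 1.197 -3.591
vertex 0.501 0.261 -5.018
vertex -0.51 0.44 -4.306
endloop
endfacet
facet normal 0.269 -0.772 0.576
outer loop
vertex 0.081 -1.257 -3.037
vertex 1.73 -0.68 -3.034
vertex 0.719 -0.501 -2.322
endloop
endfacet
facet normal -0.522 -0.620 -0.586
outer loop
vertex 1.093 -1.437 -3.749
vertex 0.081 -1.257 -3.037
vertex 0.501 0.261 -5.018
endloop
endfacet
facet normal 0.269 -0.771 0.577
outer loop
vertex 1.093 -1.437 -3.749
vertex 1.73 -0.68 -3.034
vertex 0.081 -1.257 -3.037
endloop
endfacet
facet normal 0.522 0.620 0.586
outer loop
vertex 0.719 -0.501 -2.322
vertex 1.73 -0.68 -3.034
vertex 0.127 1.197 -3.591
endloop
endfacet
facet normal -0.268 0.772 -0.577
outer loop
vertex 1.139 1.017 -4.303
vertex 0.501 0.261 -5.018
vertex 0.127 1.197 -3.591
endloop
endfacet
facet normal 0.522 0.620 0.586
outer loop
vertex 0.127 1.197 -3.591
vertex 1.73 -0.68 -3.034
vertex 1.139 1.017 -4.303
endloop
endfacet
facet normal 0.809 -0.144 -0.570
outer loop
vertex 1.139 1.017 -4.303
vertex 1.093 -1.437 -3.749
vertex 0.501 0.261 -5.018
endloop
endfacet
facet normal 0.810 -0.144 -0.569
outer loop
vertex 1.73 -0.68 -3.034
vertex 1.093 -1.437 -3.749
vertex 1.139 1.017 -4.303
endloop
endfacet
facet normal 0.339 -0.201 -0.919
outer loop
vertex -2.233 -1.158 -2.175
vertex -2.606 -1.627 -2.21
vertex -2.787 -1.085 -2.395
endloop
endfacet
facet normal 0.087 0.990 0.109
outer loop
vertex -2.233 -1.158 -2.175
vertex -2.787 -1.085 -2.395
vertex -3.234 -1.253 -0.51
endloop
endfacet
facet normal 0.339 -0.200 -0.919
outer loop
vertex -2.787 -1.085 -2.395
vertex -2.606 -1.627 -2.21
vertex -3.159 -1.554 -2.43
endloop
endfacet
facet normal -0.772 0.622 -0.128
outer loop
vertex -2.787 -1.085 -2.395
vertex -3.159 -1.554 -2.43
vertex -3.234 -1.253 -0.51
endloop
endfacet
facet normal 0.339 -0.201 -0.919
outer loop
vertex -3.159 -1.554 -2.43
vertex -2.606 -1.627 -2.21
vertex -2.979 -2.095 -2.245
endloop
endfacet
facet normal -0.950 -0.312 0.012
outer loop
vertex -3.159 -1.554 -2.43
vertex -2.979 -2.095 -2.245
vertex -3.234 -1.253 -0.51
endloop
endfacet
facet normal 0.340 -0.202 -0.919
outer loop
vertex -2.979 -2.095 -2.245
vertex -2.606 -1.627 -2.21
vertex -2.425 -2.168 -2.024
endloop
endfacet
facet normal -0.271 -0.881 0.388
outer loop
vertex -2.979 -2.095 -2.245
vertex -2.425 -2.168 -2.024
vertex -3.234 -1.253 -0.51
endloop
endfacet
facet normal 0.341 -0.202 -0.918
outer loop
vertex -2.425 -2.168 -2.024
vertex -2.606 -1.627 -2.21
vertex -2.053 -1.699 -1.989
endloop
endfacet
facet normal 0.588 -0.513 0.625
outer loop
vertex -2.425 -2.168 -2.024
vertex -2.053 -1.699 -1.989
vertex -3.234 -1.253 -0.51
endloop
endfacet
facet normal 0.341 -0.202 -0.918
outer loop
vertex -2.053 -1.699 -1.989
vertex -2.606 -1.627 -2.21
vertex -2.233 -1.158 -2.175
endloop
endfacet
facet normal 0.766 0.422 0.485
outer loop
vertex -2.053 -1.699 -1.989
vertex -2.233 -1.158 -2.175
vertex -3.234 -1.253 -0.51
endloop
endfacet

endsolid
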